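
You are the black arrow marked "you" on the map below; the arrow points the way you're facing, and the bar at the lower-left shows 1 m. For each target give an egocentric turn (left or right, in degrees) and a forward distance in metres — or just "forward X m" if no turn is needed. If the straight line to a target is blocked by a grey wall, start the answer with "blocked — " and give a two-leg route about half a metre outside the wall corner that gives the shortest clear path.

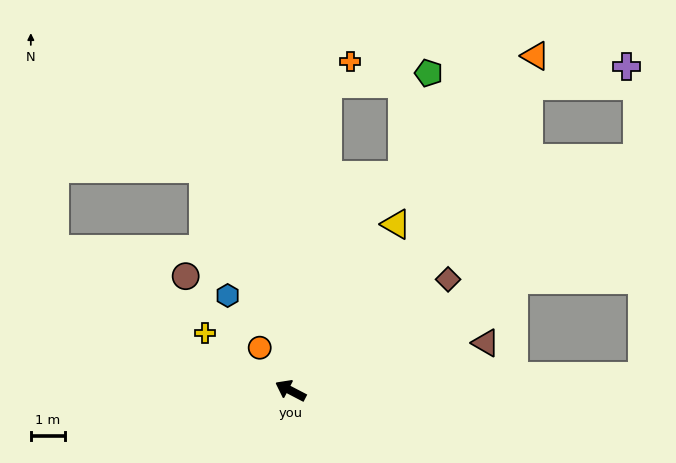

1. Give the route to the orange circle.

turn right 27°, forward 1.6 m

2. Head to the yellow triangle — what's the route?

turn right 95°, forward 5.8 m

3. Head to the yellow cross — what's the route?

turn right 6°, forward 3.0 m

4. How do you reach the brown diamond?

turn right 117°, forward 5.7 m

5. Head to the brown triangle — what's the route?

turn right 139°, forward 5.9 m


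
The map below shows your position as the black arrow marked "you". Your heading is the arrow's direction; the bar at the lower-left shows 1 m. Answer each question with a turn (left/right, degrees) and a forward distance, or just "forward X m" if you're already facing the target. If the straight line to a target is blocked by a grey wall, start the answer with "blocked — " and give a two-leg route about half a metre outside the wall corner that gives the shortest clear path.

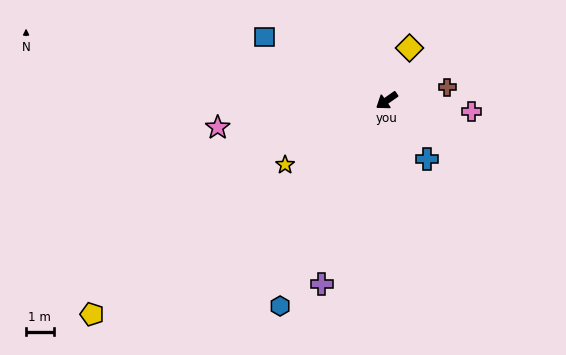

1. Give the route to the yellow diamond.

turn right 148°, forward 2.1 m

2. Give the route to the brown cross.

turn left 157°, forward 2.2 m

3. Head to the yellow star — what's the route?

turn right 3°, forward 4.3 m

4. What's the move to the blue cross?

turn left 90°, forward 2.6 m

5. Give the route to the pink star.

turn right 26°, forward 6.2 m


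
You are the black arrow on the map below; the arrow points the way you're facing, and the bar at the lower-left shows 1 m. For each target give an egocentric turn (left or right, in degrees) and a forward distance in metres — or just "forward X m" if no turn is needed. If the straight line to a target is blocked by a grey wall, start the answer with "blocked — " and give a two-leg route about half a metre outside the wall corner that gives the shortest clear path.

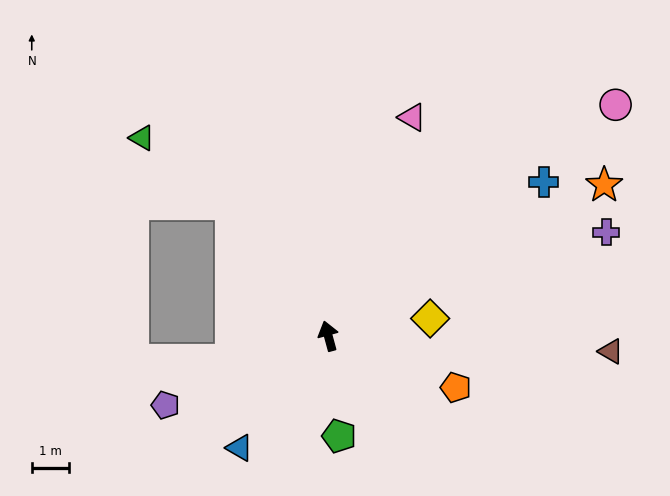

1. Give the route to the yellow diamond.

turn right 95°, forward 2.8 m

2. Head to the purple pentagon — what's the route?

turn left 98°, forward 4.8 m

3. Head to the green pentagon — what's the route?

turn left 171°, forward 2.7 m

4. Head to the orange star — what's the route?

turn right 77°, forward 8.5 m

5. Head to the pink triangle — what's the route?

turn right 36°, forward 6.3 m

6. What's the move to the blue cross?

turn right 70°, forward 7.1 m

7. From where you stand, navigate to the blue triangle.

turn left 126°, forward 3.8 m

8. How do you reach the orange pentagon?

turn right 127°, forward 3.7 m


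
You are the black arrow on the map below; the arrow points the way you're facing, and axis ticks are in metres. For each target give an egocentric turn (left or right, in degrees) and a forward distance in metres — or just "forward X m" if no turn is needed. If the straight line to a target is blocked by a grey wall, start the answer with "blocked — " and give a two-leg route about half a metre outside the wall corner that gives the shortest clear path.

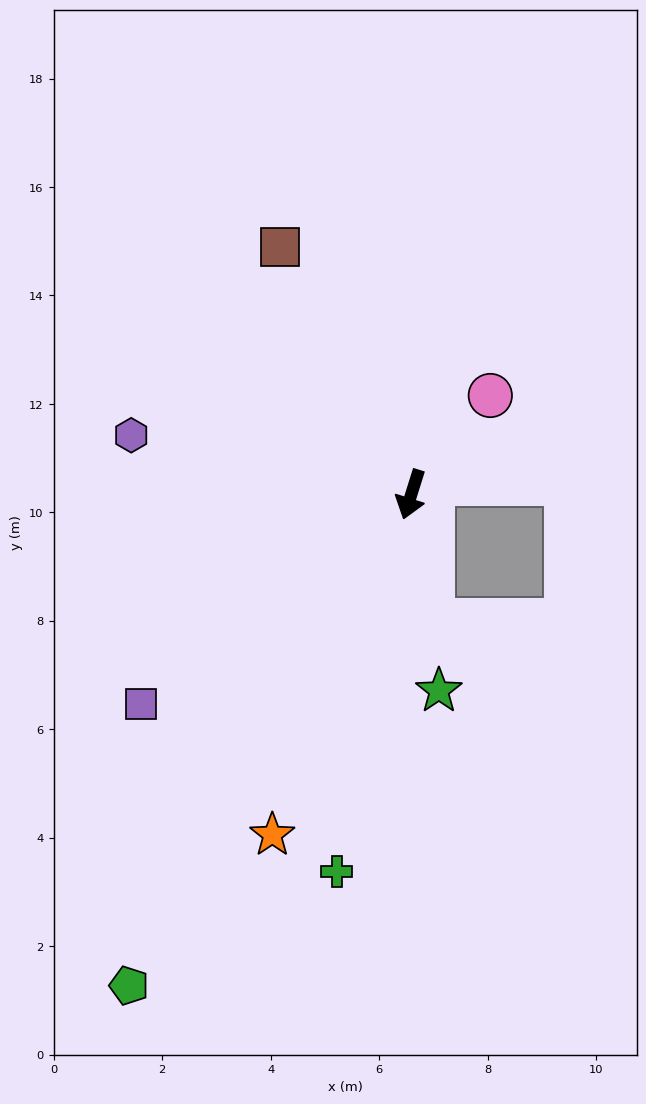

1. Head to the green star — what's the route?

turn left 25°, forward 3.7 m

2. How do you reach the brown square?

turn right 135°, forward 5.2 m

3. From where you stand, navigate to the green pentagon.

turn right 12°, forward 10.4 m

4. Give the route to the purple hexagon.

turn right 85°, forward 5.3 m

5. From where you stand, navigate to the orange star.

turn right 5°, forward 6.8 m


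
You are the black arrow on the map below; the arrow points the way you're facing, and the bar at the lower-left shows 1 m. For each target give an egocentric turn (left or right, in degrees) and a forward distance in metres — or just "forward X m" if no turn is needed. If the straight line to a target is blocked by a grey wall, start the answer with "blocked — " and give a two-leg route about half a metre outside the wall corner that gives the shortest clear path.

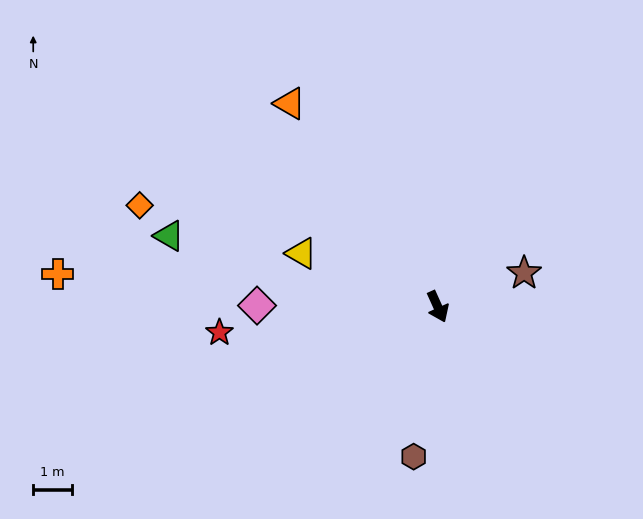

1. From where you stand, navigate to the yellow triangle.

turn right 136°, forward 3.8 m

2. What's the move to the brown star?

turn left 87°, forward 2.4 m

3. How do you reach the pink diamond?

turn right 115°, forward 4.7 m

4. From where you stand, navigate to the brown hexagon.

turn right 33°, forward 4.0 m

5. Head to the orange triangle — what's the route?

turn right 168°, forward 6.6 m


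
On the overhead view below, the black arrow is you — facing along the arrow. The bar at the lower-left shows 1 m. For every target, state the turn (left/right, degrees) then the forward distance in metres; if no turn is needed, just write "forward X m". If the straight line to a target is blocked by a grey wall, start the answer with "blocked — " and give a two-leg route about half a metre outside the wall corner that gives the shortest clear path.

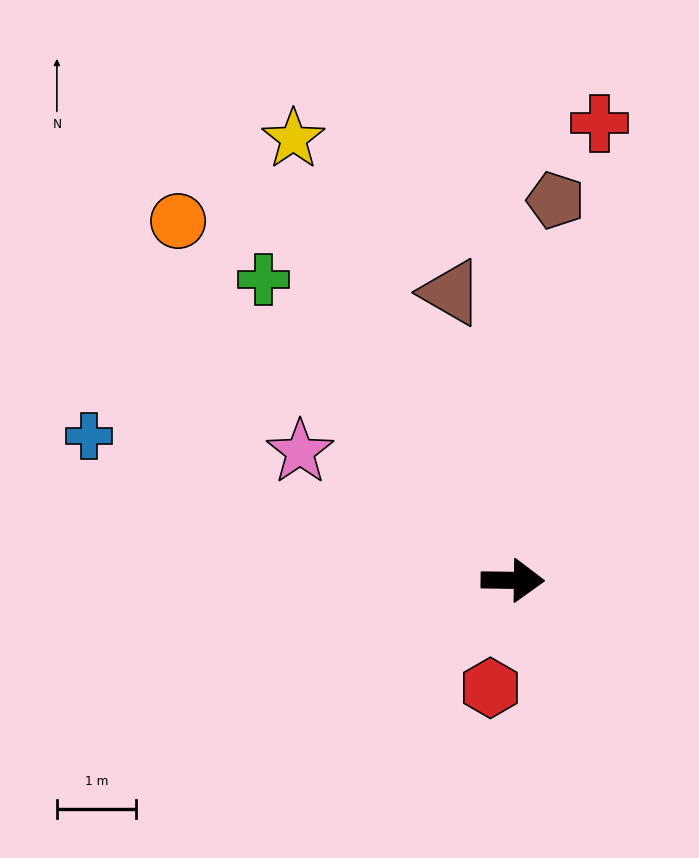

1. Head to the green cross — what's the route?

turn left 130°, forward 5.0 m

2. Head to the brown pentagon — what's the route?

turn left 84°, forward 4.9 m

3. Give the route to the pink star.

turn left 150°, forward 3.2 m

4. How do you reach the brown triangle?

turn left 103°, forward 3.7 m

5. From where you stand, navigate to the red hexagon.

turn right 101°, forward 1.4 m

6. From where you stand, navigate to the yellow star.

turn left 117°, forward 6.3 m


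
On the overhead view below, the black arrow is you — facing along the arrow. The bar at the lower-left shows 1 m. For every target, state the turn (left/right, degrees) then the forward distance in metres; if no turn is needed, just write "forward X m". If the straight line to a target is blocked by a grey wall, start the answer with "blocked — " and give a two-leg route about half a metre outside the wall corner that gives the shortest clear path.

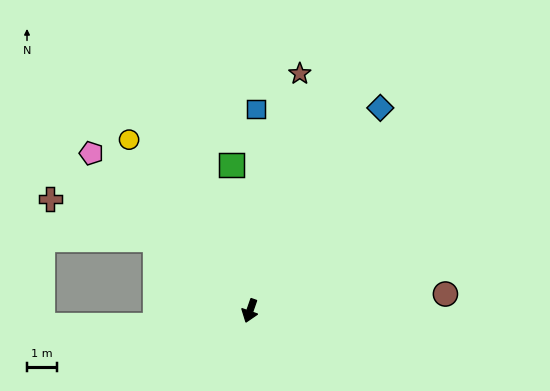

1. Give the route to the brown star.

turn right 173°, forward 8.1 m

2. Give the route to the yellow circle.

turn right 126°, forward 7.0 m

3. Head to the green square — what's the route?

turn right 154°, forward 4.9 m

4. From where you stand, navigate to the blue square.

turn right 163°, forward 6.7 m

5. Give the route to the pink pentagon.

turn right 116°, forward 7.4 m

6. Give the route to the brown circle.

turn left 114°, forward 6.5 m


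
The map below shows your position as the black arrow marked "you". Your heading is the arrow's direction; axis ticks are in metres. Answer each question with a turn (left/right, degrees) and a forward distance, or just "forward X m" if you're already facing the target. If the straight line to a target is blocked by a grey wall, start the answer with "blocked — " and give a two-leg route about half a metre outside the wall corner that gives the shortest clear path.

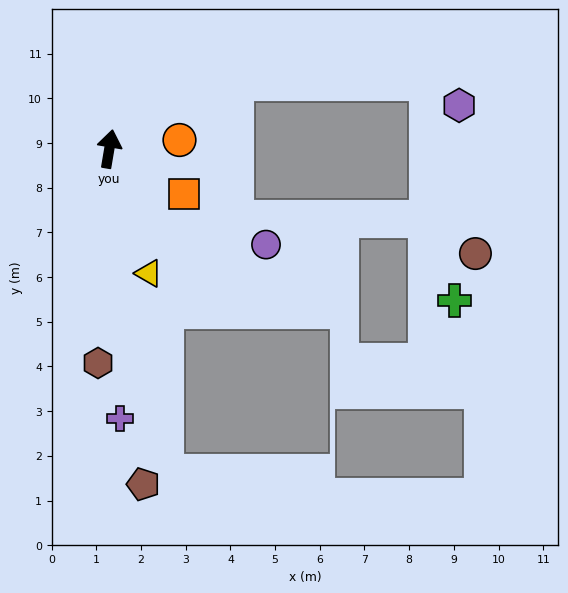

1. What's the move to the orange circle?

turn right 73°, forward 1.6 m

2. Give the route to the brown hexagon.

turn right 173°, forward 4.8 m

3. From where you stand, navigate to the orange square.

turn right 111°, forward 2.0 m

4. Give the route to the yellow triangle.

turn right 153°, forward 2.9 m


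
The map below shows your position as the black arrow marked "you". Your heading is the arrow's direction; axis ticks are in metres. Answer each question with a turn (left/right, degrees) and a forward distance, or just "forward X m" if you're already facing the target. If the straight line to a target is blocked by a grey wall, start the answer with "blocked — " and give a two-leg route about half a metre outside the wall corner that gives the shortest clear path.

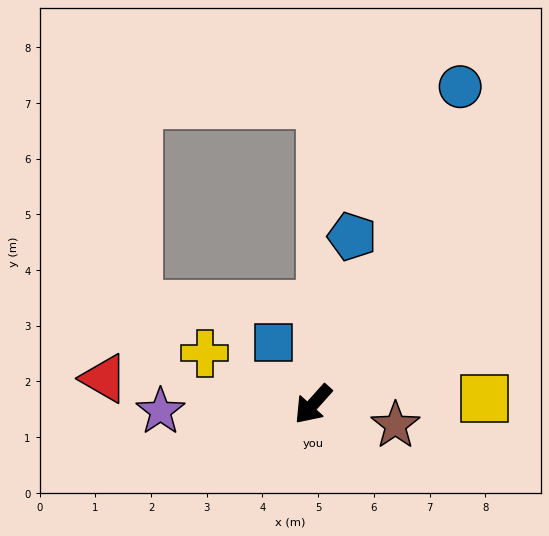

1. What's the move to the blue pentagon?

turn right 151°, forward 3.1 m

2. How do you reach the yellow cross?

turn right 73°, forward 2.1 m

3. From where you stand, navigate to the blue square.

turn right 106°, forward 1.3 m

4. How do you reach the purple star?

turn right 46°, forward 2.7 m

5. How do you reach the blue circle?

turn right 163°, forward 6.3 m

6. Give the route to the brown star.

turn left 118°, forward 1.5 m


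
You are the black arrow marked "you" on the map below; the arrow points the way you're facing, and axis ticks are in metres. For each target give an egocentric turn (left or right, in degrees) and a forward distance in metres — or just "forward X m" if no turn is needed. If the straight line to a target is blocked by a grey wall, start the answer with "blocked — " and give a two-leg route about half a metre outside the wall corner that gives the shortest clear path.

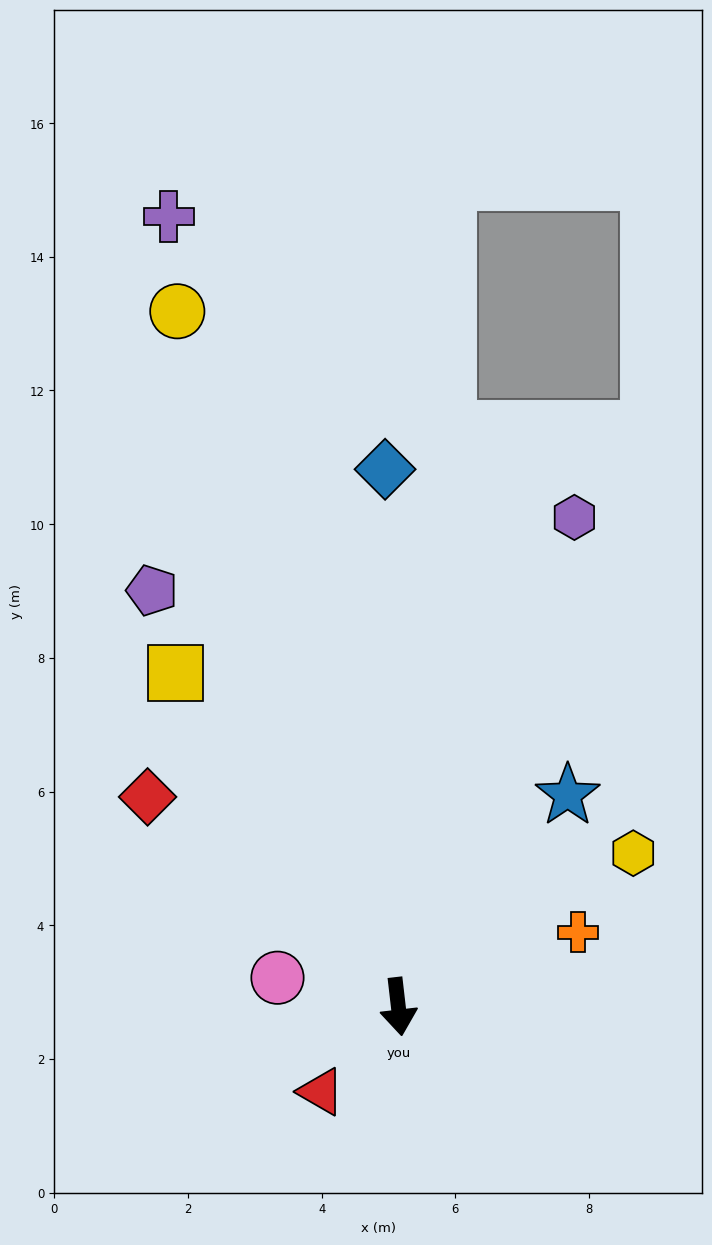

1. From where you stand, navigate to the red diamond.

turn right 137°, forward 4.9 m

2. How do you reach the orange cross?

turn left 106°, forward 2.9 m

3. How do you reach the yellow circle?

turn right 169°, forward 10.9 m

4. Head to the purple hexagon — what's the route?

turn left 154°, forward 7.8 m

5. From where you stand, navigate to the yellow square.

turn right 153°, forward 6.0 m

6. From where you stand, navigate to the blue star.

turn left 135°, forward 4.1 m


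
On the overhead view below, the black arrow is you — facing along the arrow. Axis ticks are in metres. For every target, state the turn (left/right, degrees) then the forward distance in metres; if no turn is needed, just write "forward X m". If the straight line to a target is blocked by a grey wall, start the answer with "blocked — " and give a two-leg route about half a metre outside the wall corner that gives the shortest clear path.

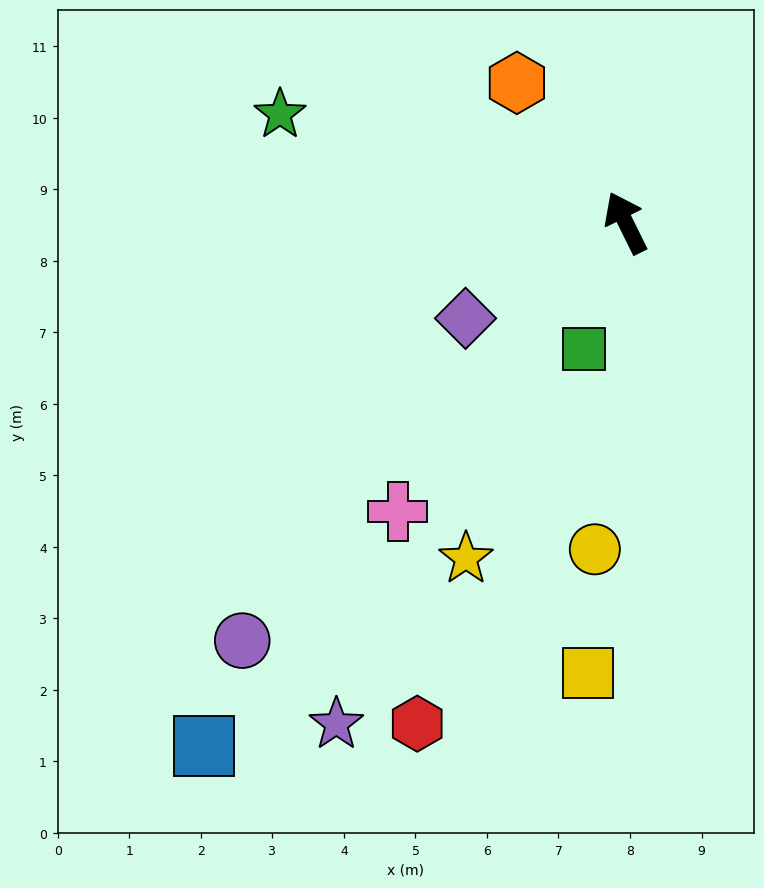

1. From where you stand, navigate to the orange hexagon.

turn left 12°, forward 2.5 m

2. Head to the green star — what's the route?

turn left 46°, forward 5.1 m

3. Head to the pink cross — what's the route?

turn left 115°, forward 5.1 m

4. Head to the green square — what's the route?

turn left 135°, forward 1.9 m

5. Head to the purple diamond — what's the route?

turn left 95°, forward 2.6 m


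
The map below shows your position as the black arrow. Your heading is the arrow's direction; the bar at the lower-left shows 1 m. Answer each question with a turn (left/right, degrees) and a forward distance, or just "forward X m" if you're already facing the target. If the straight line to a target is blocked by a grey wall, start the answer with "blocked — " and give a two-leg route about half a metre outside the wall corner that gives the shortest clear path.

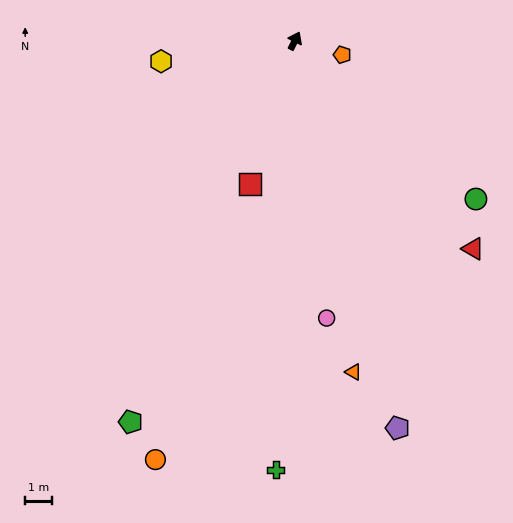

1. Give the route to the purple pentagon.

turn right 139°, forward 14.7 m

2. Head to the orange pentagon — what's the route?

turn right 80°, forward 1.8 m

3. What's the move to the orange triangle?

turn right 143°, forward 12.3 m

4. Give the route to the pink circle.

turn right 147°, forward 10.2 m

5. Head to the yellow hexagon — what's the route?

turn left 125°, forward 5.0 m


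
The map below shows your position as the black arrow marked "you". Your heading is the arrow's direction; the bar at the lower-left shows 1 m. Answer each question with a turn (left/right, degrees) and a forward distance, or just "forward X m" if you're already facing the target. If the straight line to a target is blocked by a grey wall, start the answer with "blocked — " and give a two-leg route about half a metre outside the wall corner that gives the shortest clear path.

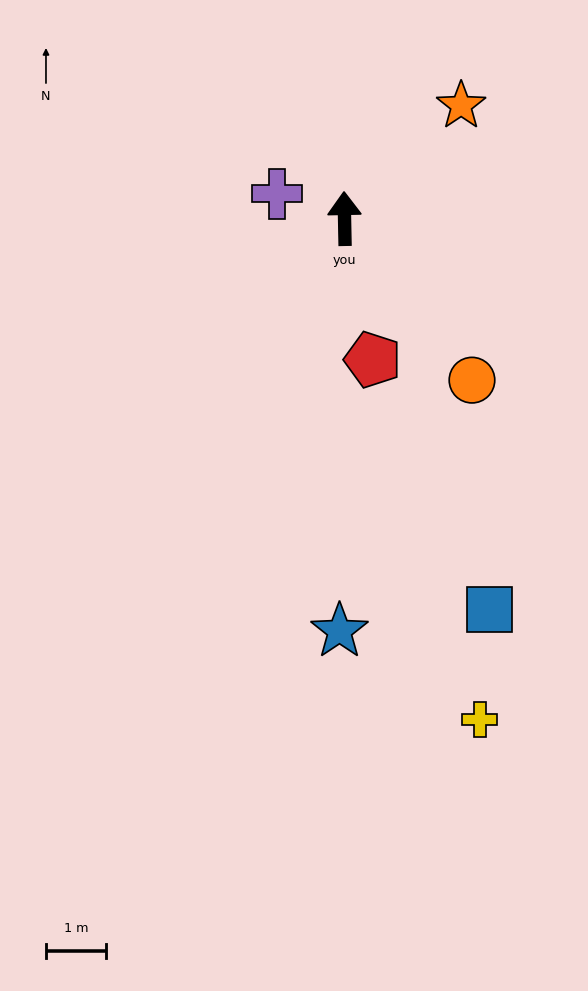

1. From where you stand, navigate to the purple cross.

turn left 69°, forward 1.2 m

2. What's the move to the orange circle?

turn right 143°, forward 3.5 m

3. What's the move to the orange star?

turn right 47°, forward 2.7 m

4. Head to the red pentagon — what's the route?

turn right 170°, forward 2.4 m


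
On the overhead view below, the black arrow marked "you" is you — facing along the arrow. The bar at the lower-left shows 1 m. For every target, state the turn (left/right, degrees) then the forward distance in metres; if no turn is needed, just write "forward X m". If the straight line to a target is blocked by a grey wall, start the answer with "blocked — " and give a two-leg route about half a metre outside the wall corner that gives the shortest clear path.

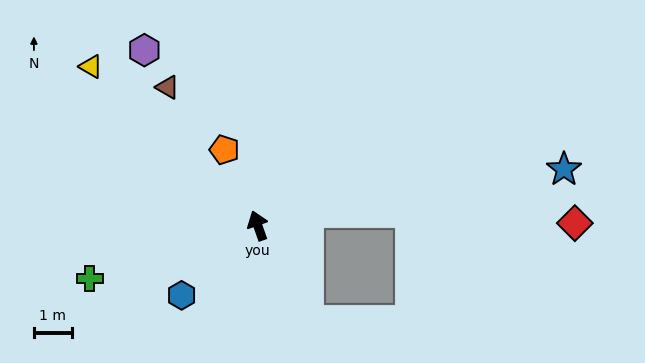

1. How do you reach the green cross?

turn left 88°, forward 4.6 m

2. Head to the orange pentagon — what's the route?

turn left 4°, forward 2.2 m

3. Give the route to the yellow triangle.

turn left 27°, forward 6.1 m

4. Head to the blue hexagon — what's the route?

turn left 113°, forward 2.7 m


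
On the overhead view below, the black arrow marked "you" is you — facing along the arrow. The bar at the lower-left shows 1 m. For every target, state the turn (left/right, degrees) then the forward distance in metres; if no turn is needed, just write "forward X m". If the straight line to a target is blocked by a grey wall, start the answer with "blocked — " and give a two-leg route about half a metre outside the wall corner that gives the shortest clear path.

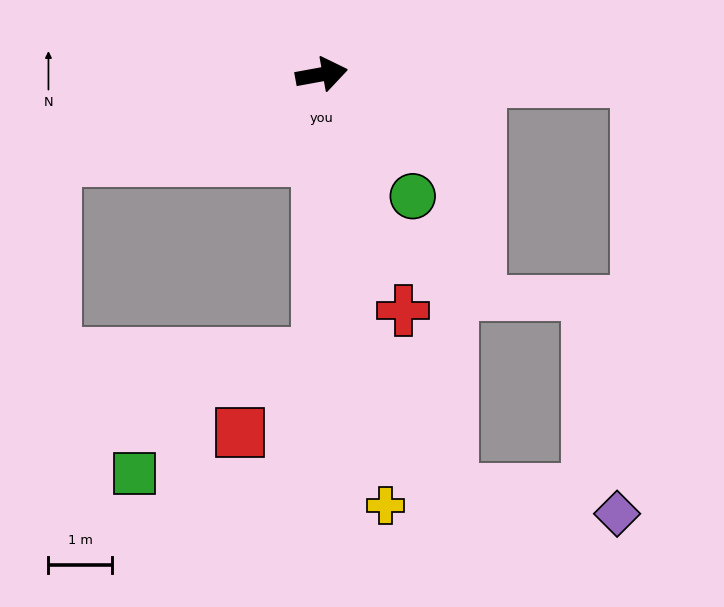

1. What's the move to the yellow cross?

turn right 92°, forward 6.9 m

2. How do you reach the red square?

blocked — turn right 101°, forward 4.4 m, then turn right 45°, forward 1.7 m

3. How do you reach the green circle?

turn right 64°, forward 2.4 m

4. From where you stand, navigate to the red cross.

turn right 81°, forward 3.9 m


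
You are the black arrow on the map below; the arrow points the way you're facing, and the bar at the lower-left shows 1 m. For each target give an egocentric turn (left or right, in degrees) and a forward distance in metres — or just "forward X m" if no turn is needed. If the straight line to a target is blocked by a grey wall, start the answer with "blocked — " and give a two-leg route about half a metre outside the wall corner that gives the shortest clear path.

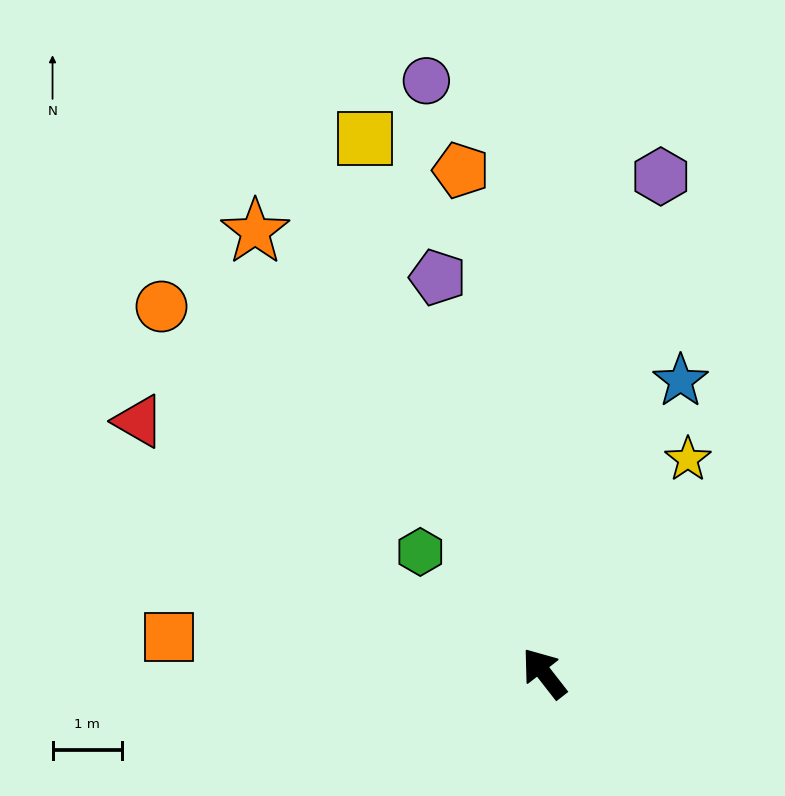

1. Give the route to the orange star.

turn right 5°, forward 7.6 m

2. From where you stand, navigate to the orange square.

turn left 47°, forward 5.4 m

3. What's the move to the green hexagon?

turn left 8°, forward 2.5 m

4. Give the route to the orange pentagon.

turn right 28°, forward 7.3 m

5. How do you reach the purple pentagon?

turn right 23°, forward 5.9 m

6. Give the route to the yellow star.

turn right 72°, forward 3.7 m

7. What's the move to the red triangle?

turn left 20°, forward 6.9 m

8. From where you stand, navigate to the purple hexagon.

turn right 51°, forward 7.3 m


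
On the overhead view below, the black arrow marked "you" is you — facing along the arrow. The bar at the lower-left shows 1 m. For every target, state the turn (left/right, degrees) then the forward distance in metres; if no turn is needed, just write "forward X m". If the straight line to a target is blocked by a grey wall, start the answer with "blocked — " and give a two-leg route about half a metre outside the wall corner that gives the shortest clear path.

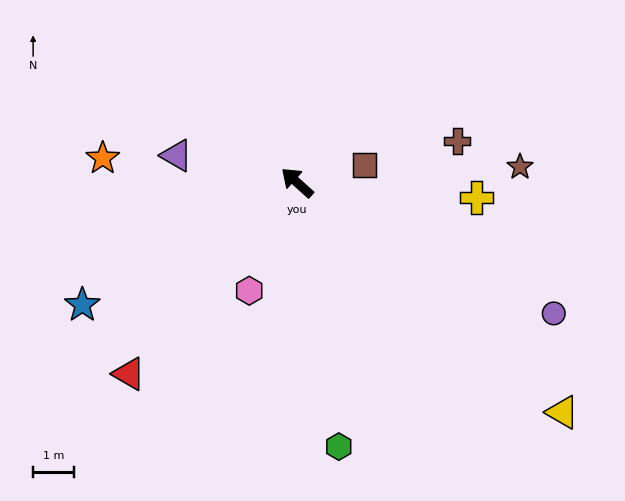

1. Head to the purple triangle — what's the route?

turn left 29°, forward 3.1 m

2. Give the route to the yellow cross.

turn right 143°, forward 4.5 m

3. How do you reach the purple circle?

turn right 165°, forward 7.1 m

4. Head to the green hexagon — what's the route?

turn left 141°, forward 6.6 m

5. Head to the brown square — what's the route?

turn right 123°, forward 1.7 m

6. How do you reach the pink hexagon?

turn left 108°, forward 2.9 m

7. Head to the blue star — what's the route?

turn left 72°, forward 6.1 m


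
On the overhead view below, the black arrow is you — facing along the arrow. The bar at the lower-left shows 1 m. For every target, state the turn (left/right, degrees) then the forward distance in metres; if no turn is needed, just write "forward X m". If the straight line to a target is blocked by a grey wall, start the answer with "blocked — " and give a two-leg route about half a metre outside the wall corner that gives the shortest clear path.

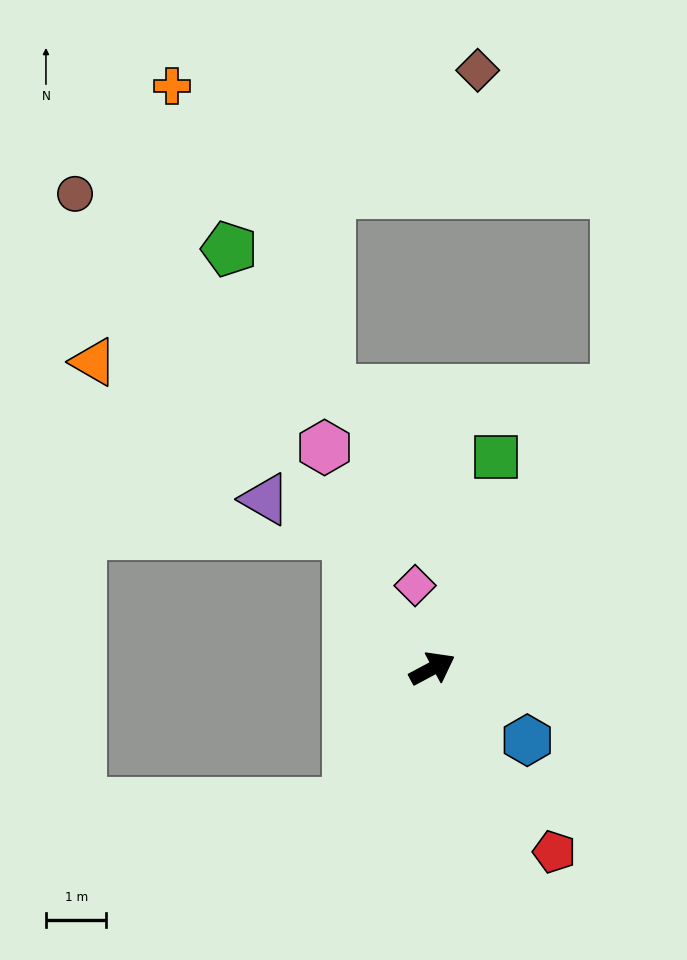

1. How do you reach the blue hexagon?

turn right 65°, forward 2.0 m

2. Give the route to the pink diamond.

turn left 74°, forward 1.4 m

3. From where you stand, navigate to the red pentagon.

turn right 84°, forward 3.6 m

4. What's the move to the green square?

turn left 45°, forward 3.7 m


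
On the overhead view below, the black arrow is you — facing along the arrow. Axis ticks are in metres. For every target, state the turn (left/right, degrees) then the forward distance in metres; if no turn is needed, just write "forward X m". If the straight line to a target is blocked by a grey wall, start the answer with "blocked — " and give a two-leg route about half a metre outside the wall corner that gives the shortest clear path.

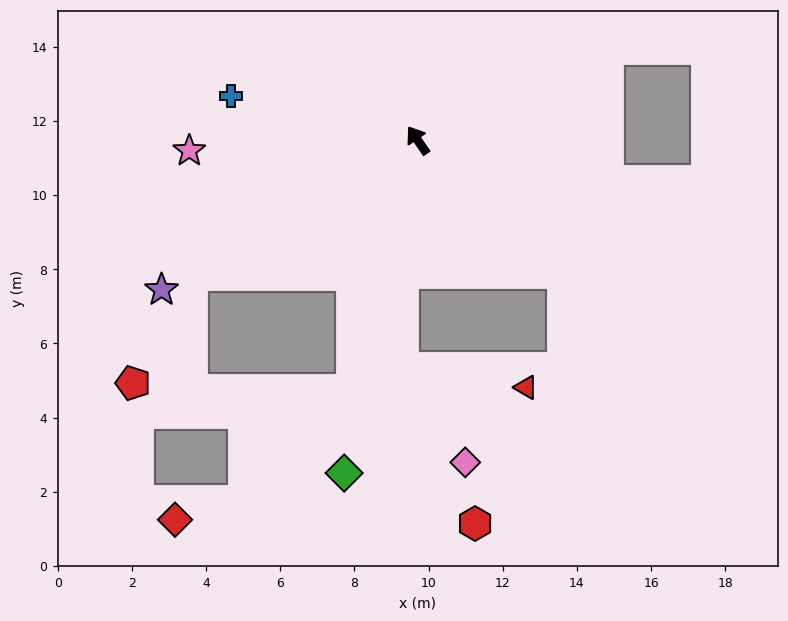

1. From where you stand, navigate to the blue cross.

turn left 42°, forward 5.2 m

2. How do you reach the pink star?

turn left 58°, forward 6.2 m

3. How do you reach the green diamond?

turn left 133°, forward 9.2 m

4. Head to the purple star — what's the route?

turn left 86°, forward 8.0 m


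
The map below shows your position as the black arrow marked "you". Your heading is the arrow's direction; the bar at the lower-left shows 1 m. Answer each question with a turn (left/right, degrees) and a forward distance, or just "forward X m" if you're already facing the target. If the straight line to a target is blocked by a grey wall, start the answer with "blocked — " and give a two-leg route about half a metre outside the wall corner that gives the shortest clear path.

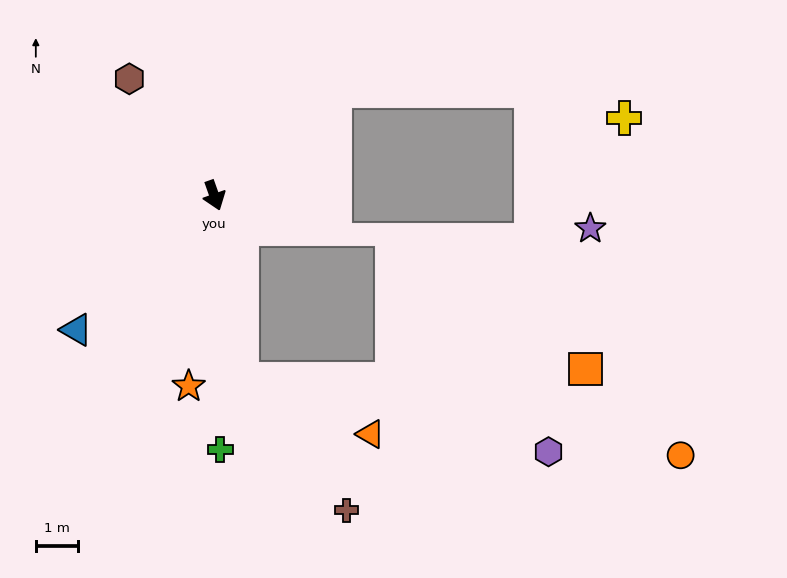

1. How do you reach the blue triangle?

turn right 65°, forward 4.6 m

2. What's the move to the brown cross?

blocked — turn right 11°, forward 4.4 m, then turn left 30°, forward 4.0 m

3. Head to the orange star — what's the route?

turn right 27°, forward 4.6 m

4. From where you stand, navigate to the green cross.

turn right 18°, forward 6.1 m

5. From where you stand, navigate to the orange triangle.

blocked — turn right 11°, forward 4.4 m, then turn left 59°, forward 3.4 m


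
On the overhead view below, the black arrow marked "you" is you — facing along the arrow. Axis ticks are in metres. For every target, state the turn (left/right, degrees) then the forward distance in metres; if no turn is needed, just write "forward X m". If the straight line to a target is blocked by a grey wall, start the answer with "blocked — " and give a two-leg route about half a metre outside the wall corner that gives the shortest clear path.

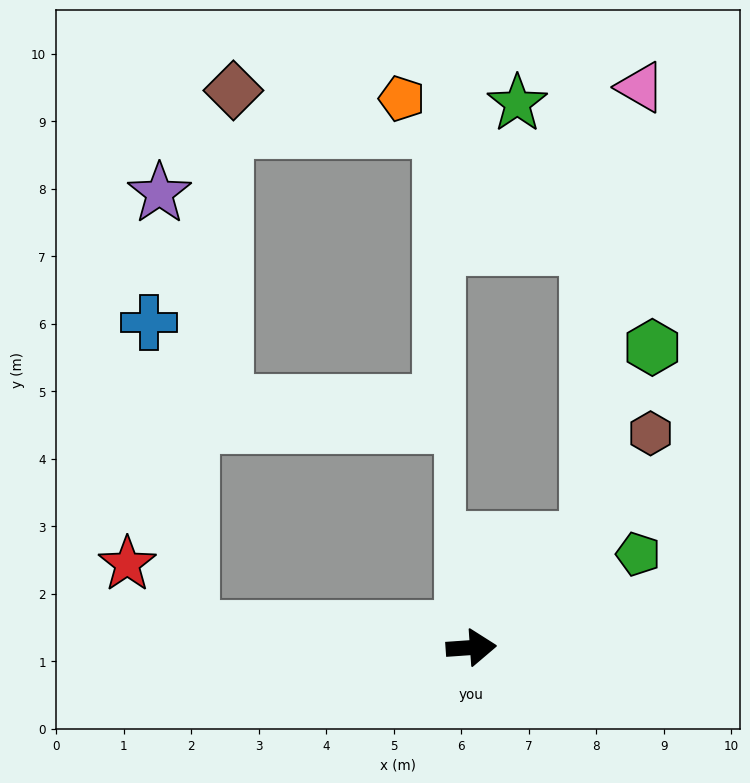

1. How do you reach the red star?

blocked — turn left 172°, forward 4.2 m, then turn right 42°, forward 1.3 m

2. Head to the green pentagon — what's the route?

turn left 25°, forward 2.8 m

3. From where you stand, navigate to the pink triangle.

blocked — turn left 38°, forward 2.4 m, then turn left 41°, forward 6.8 m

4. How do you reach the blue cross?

blocked — turn left 172°, forward 4.2 m, then turn right 78°, forward 4.6 m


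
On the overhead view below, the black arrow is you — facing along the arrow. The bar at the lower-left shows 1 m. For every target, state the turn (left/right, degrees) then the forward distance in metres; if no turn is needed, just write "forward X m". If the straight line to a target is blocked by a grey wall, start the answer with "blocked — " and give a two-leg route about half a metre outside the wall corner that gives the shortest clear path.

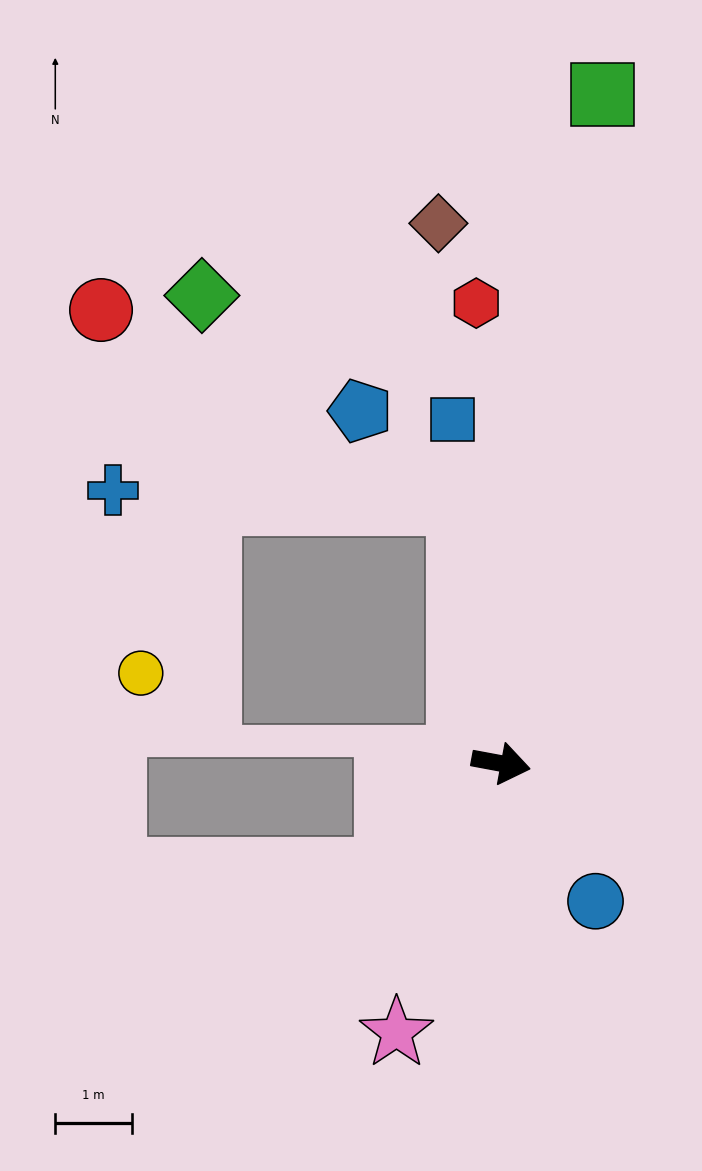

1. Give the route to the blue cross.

blocked — turn left 110°, forward 3.4 m, then turn left 78°, forward 4.5 m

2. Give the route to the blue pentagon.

blocked — turn left 110°, forward 3.4 m, then turn left 38°, forward 1.8 m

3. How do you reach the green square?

turn left 92°, forward 8.8 m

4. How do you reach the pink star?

turn right 101°, forward 3.8 m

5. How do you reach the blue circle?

turn right 45°, forward 2.2 m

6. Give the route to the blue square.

turn left 109°, forward 4.5 m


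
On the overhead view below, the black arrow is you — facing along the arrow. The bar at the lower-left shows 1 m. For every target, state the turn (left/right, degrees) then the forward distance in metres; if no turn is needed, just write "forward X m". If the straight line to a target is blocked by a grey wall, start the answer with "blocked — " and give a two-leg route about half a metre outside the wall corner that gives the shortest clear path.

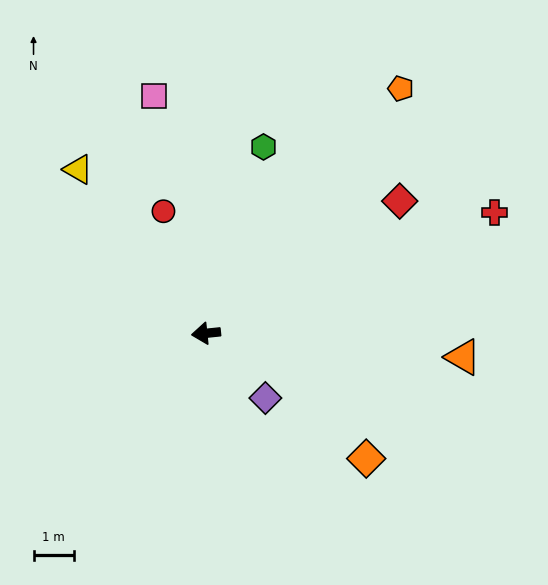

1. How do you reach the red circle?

turn right 77°, forward 3.2 m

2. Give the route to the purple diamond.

turn left 127°, forward 2.2 m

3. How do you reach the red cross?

turn right 163°, forward 7.8 m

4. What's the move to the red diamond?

turn right 152°, forward 5.8 m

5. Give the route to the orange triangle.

turn left 169°, forward 6.4 m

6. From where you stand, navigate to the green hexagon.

turn right 113°, forward 4.8 m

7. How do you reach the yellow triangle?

turn right 58°, forward 5.2 m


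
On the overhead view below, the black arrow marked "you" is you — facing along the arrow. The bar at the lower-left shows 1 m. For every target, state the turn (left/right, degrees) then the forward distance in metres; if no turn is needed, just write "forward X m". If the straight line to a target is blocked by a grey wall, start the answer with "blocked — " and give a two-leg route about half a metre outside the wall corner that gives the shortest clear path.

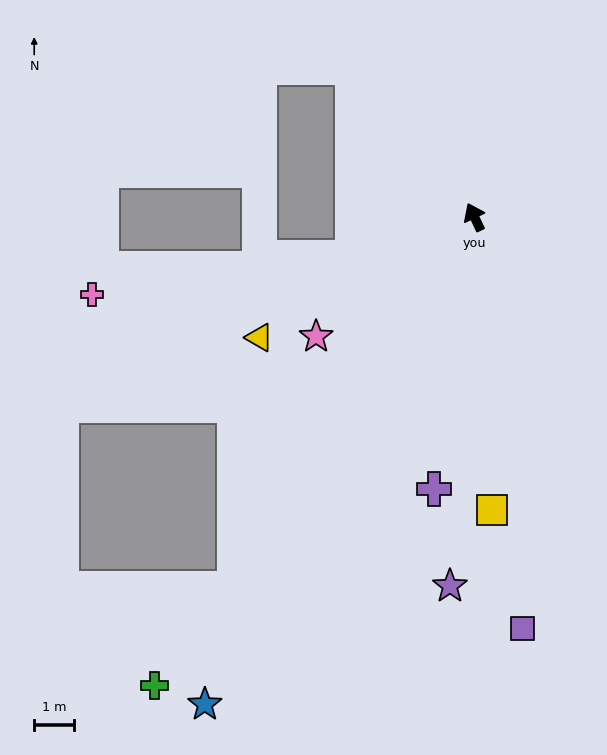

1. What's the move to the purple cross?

turn left 146°, forward 6.9 m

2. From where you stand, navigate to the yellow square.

turn left 158°, forward 7.3 m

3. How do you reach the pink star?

turn left 102°, forward 4.9 m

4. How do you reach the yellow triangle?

turn left 94°, forward 6.1 m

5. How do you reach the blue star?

turn left 126°, forward 13.9 m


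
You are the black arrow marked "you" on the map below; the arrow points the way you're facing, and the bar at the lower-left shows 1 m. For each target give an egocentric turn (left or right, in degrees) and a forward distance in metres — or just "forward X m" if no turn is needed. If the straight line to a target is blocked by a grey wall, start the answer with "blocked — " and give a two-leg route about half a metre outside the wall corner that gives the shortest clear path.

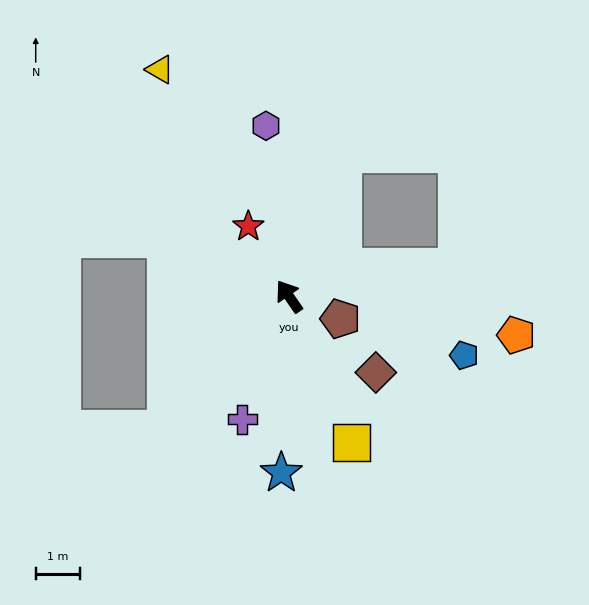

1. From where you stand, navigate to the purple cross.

turn left 125°, forward 2.9 m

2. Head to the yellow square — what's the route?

turn left 169°, forward 3.6 m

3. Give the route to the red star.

turn right 4°, forward 1.8 m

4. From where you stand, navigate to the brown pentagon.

turn right 148°, forward 1.3 m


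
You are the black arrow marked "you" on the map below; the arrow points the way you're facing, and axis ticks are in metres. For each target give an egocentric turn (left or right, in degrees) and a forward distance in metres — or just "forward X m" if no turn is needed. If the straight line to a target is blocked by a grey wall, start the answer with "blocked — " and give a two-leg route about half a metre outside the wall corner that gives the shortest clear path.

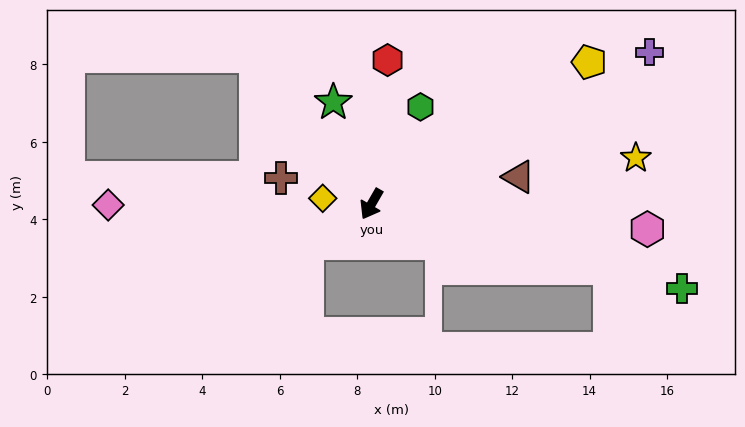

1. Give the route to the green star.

turn right 130°, forward 2.8 m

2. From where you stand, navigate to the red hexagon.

turn right 156°, forward 3.7 m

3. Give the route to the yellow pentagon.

turn left 153°, forward 6.7 m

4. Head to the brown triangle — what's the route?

turn left 130°, forward 3.9 m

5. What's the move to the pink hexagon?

turn left 115°, forward 7.2 m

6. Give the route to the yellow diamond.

turn right 67°, forward 1.3 m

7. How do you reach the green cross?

turn left 105°, forward 8.3 m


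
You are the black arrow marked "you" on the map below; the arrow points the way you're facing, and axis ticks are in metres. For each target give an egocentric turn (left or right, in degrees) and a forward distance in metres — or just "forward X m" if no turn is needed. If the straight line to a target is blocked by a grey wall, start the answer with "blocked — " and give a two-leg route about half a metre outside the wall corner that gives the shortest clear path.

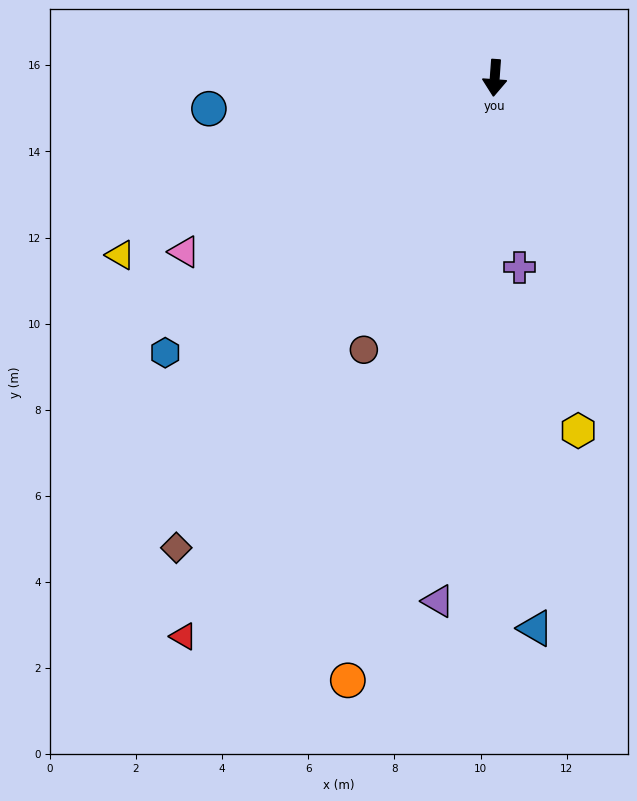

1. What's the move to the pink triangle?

turn right 57°, forward 8.3 m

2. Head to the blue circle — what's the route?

turn right 80°, forward 6.7 m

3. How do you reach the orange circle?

turn right 10°, forward 14.4 m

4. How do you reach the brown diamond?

turn right 30°, forward 13.2 m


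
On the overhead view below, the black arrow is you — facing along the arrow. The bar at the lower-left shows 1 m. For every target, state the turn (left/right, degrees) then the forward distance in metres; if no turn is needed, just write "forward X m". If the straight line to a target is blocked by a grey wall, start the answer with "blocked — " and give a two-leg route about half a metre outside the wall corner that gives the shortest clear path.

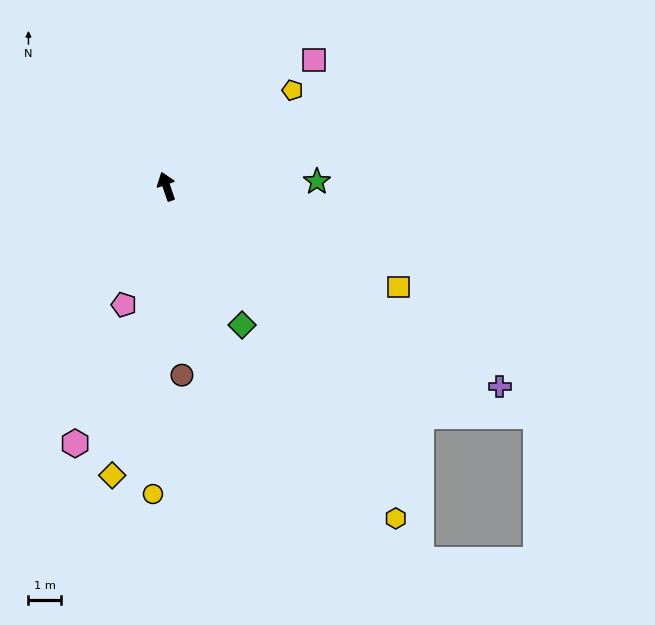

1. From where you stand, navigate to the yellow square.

turn right 132°, forward 7.8 m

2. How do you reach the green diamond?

turn right 170°, forward 4.9 m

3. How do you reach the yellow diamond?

turn left 150°, forward 9.1 m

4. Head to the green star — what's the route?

turn right 107°, forward 4.7 m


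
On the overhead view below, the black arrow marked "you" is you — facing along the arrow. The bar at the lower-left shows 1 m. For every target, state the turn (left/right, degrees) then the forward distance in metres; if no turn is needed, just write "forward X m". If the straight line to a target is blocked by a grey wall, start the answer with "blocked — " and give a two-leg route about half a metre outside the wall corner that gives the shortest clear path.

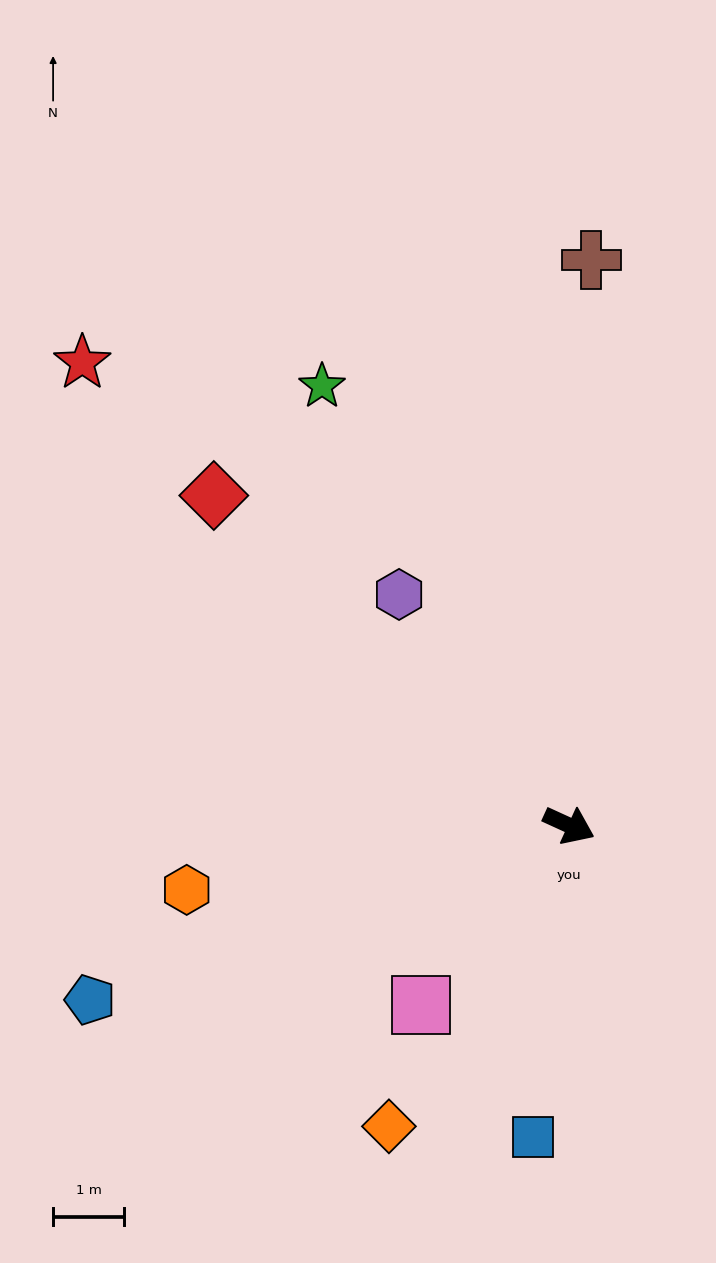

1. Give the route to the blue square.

turn right 72°, forward 4.4 m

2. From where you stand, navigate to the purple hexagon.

turn left 151°, forward 4.1 m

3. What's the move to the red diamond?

turn left 162°, forward 6.9 m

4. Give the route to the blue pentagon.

turn right 135°, forward 7.2 m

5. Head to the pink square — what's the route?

turn right 105°, forward 3.3 m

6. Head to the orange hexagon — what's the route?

turn right 146°, forward 5.5 m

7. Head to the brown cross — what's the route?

turn left 112°, forward 8.0 m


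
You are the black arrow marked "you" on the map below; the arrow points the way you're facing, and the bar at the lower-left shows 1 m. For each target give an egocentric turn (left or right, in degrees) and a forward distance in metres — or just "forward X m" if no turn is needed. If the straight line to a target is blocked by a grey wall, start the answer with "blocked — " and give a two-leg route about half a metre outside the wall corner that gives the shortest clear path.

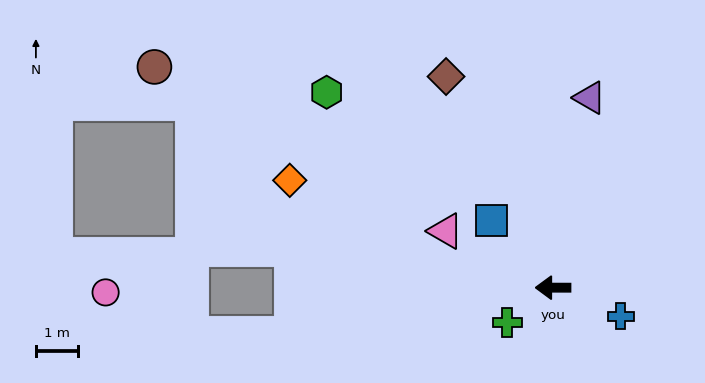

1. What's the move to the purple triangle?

turn right 101°, forward 4.6 m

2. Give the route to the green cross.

turn left 37°, forward 1.4 m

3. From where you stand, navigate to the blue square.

turn right 47°, forward 2.2 m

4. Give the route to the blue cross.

turn left 157°, forward 1.8 m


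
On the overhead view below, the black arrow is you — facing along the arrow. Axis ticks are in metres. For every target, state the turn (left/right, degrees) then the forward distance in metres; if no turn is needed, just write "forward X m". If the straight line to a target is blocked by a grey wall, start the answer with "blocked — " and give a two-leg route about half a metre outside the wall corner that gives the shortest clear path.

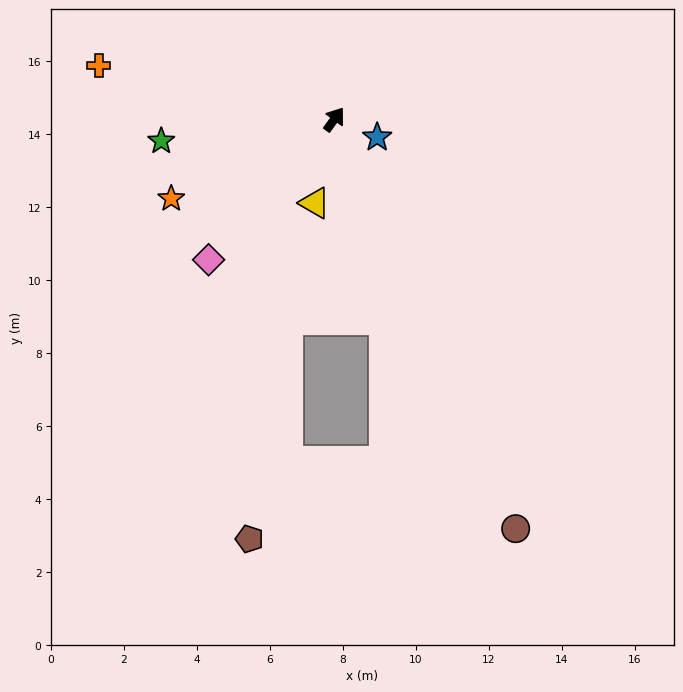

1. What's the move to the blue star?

turn right 77°, forward 1.3 m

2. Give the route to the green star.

turn left 133°, forward 4.8 m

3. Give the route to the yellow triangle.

turn right 157°, forward 2.4 m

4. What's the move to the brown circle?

turn right 120°, forward 12.3 m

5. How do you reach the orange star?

turn left 152°, forward 5.0 m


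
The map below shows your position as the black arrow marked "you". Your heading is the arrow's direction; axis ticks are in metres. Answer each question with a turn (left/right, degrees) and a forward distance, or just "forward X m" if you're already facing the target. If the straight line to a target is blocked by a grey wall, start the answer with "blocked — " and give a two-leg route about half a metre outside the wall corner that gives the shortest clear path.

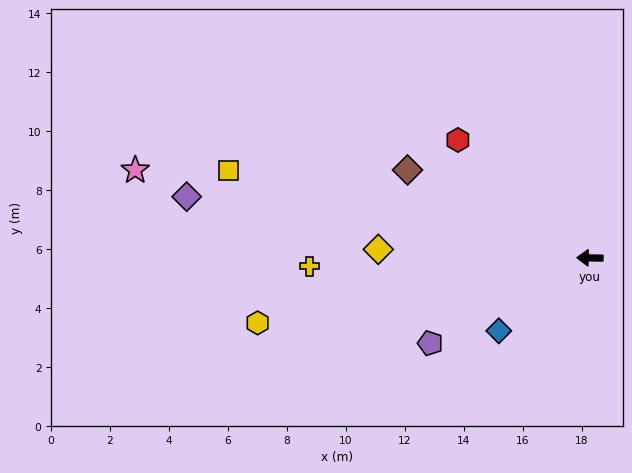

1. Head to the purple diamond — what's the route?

turn right 8°, forward 13.8 m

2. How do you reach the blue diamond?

turn left 40°, forward 4.0 m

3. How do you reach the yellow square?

turn right 13°, forward 12.6 m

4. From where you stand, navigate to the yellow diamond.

forward 7.2 m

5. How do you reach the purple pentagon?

turn left 29°, forward 6.1 m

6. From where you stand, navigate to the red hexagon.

turn right 41°, forward 6.0 m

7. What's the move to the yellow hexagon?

turn left 12°, forward 11.5 m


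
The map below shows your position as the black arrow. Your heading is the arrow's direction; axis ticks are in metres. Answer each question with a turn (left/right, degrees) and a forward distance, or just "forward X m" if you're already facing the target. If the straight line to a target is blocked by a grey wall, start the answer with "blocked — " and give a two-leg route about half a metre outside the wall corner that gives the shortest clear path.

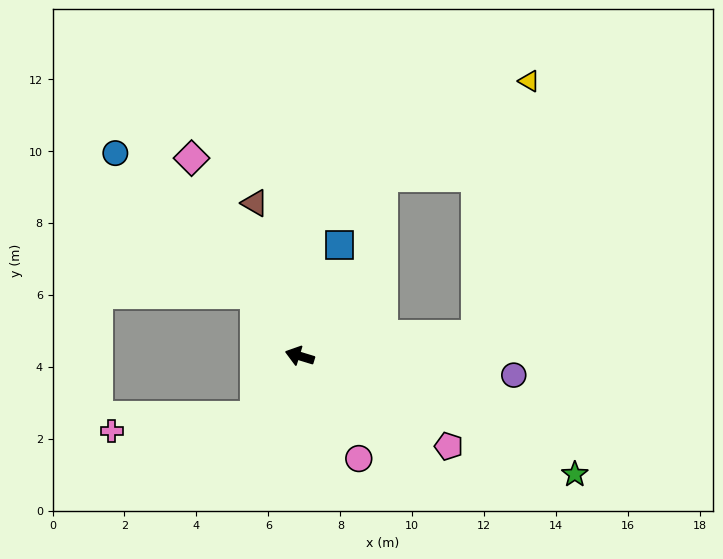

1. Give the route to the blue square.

turn right 93°, forward 3.3 m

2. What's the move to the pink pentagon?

turn left 166°, forward 4.8 m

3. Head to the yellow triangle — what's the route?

blocked — turn right 156°, forward 4.9 m, then turn left 71°, forward 7.2 m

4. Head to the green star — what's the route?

turn left 174°, forward 8.3 m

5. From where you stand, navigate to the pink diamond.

turn right 44°, forward 6.3 m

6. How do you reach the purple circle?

turn right 168°, forward 6.0 m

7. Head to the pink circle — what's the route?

turn left 137°, forward 3.3 m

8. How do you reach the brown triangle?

turn right 57°, forward 4.4 m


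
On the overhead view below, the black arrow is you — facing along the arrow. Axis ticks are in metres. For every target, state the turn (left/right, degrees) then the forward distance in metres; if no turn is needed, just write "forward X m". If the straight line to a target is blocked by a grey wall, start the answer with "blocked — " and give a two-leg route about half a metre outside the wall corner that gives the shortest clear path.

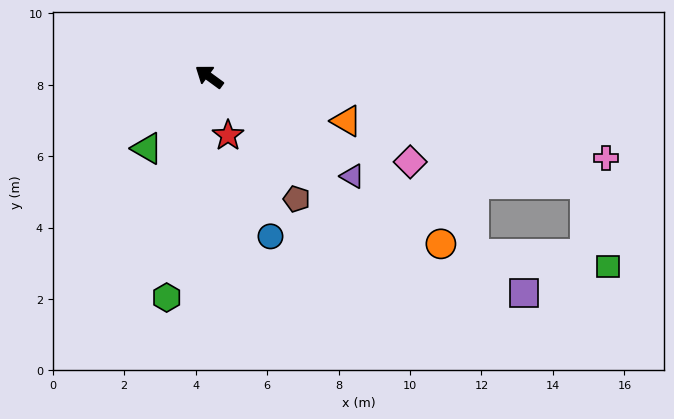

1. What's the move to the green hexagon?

turn left 115°, forward 6.3 m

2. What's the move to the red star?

turn left 144°, forward 1.7 m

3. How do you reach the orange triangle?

turn right 162°, forward 4.0 m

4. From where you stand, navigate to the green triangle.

turn left 85°, forward 2.7 m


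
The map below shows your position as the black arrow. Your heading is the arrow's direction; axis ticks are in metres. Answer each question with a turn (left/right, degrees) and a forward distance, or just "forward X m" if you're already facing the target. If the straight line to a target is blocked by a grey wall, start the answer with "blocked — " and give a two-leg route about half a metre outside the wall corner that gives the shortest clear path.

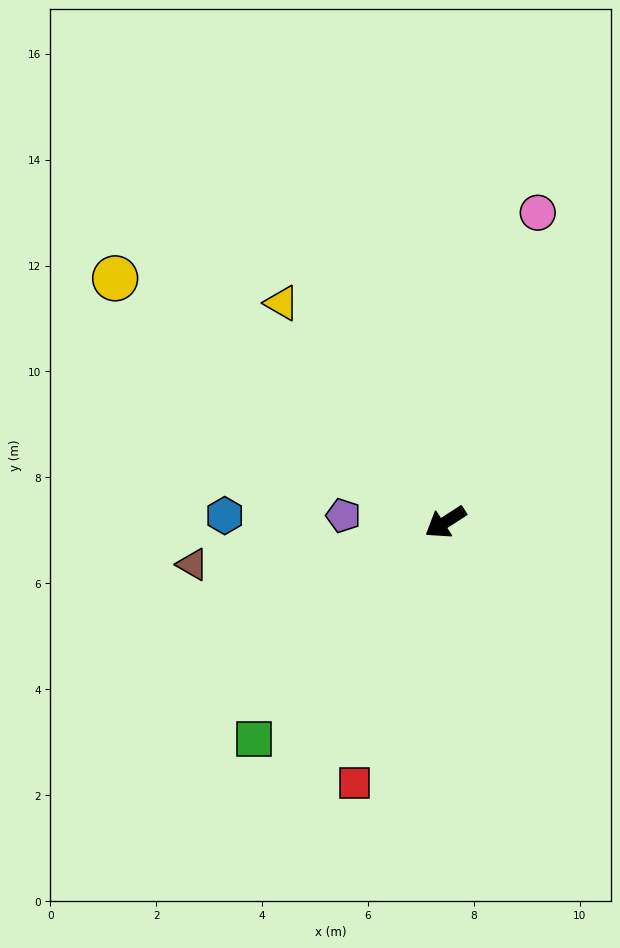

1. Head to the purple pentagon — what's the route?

turn right 37°, forward 1.9 m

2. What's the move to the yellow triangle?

turn right 86°, forward 5.2 m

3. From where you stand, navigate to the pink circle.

turn right 139°, forward 6.1 m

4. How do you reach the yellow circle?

turn right 69°, forward 7.8 m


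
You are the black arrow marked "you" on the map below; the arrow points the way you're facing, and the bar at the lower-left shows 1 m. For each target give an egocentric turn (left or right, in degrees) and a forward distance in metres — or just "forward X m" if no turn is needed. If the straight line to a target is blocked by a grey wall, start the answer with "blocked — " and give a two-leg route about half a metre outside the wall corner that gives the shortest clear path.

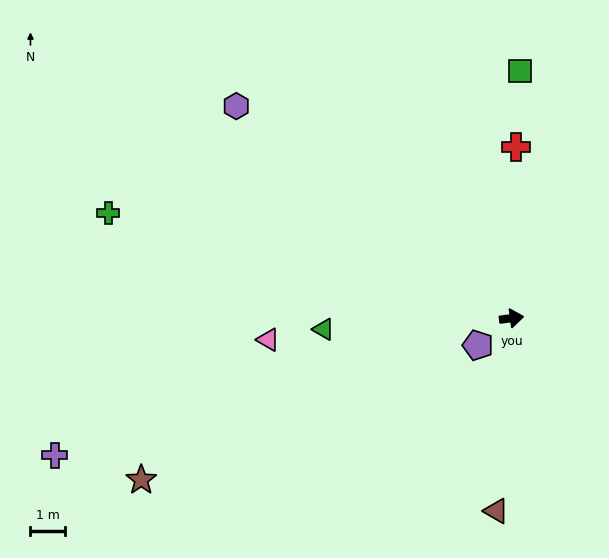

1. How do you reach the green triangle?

turn left 176°, forward 5.5 m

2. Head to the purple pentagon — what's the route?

turn right 149°, forward 1.3 m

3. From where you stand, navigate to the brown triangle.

turn right 102°, forward 5.6 m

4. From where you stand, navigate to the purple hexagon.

turn left 135°, forward 10.1 m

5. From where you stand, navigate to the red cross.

turn left 81°, forward 5.0 m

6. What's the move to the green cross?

turn left 158°, forward 12.1 m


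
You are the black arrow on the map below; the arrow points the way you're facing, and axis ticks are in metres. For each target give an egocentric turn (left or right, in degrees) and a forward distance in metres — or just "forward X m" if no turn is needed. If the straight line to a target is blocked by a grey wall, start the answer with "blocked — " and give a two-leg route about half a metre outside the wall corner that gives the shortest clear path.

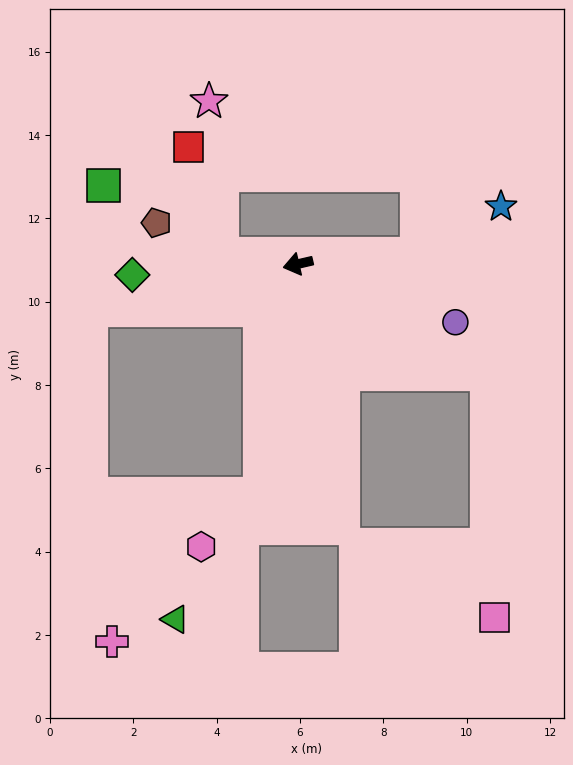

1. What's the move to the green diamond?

turn right 9°, forward 4.0 m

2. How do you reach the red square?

blocked — turn right 20°, forward 1.9 m, then turn right 66°, forward 2.7 m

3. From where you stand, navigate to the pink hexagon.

blocked — turn left 68°, forward 5.6 m, then turn right 40°, forward 1.9 m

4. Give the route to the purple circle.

turn left 147°, forward 4.0 m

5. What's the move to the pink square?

blocked — turn left 137°, forward 5.2 m, then turn right 58°, forward 5.8 m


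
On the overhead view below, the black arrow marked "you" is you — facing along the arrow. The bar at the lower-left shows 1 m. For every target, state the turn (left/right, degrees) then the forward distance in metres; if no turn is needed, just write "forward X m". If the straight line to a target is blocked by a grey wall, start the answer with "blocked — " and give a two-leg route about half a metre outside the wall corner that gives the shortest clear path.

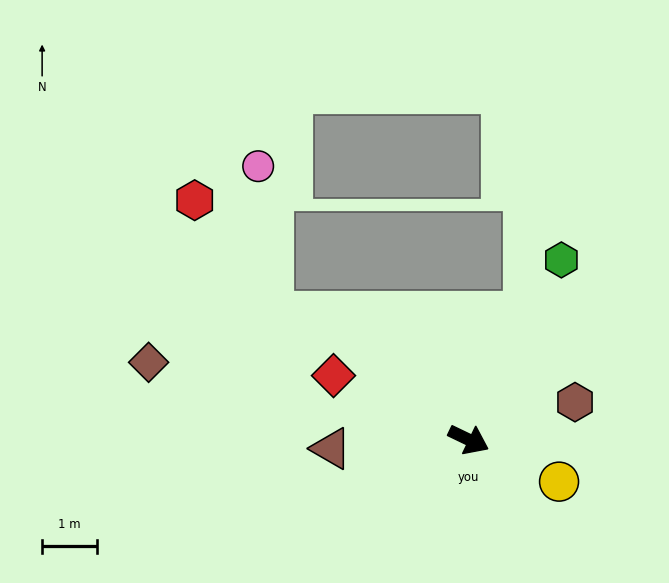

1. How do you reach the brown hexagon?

turn left 45°, forward 2.1 m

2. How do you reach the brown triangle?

turn right 151°, forward 2.5 m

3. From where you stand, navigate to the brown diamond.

turn right 168°, forward 6.0 m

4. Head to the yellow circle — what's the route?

forward 1.8 m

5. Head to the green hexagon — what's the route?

turn left 88°, forward 3.7 m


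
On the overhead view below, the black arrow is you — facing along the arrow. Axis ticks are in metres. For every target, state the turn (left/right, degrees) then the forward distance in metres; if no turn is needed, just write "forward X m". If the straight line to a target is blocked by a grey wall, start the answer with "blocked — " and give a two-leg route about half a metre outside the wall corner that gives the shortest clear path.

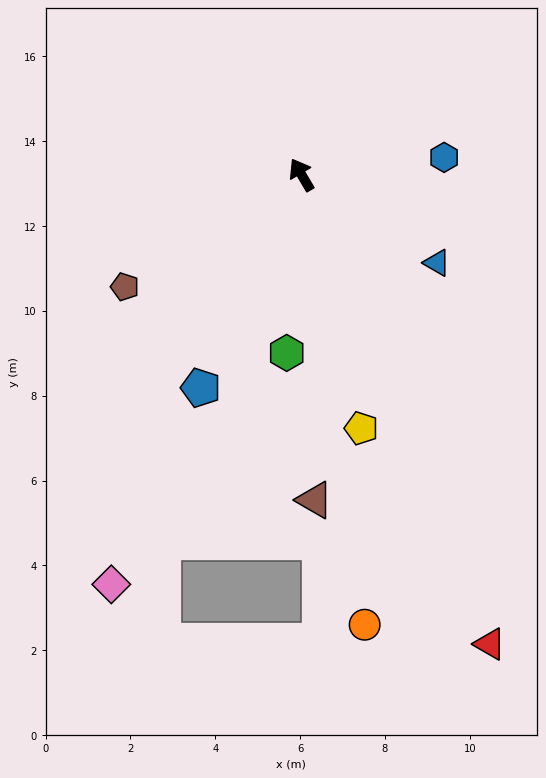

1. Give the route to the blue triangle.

turn right 154°, forward 3.8 m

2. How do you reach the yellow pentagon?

turn left 163°, forward 6.1 m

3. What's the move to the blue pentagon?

turn left 124°, forward 5.6 m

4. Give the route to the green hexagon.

turn left 145°, forward 4.2 m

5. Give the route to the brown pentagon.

turn left 92°, forward 4.9 m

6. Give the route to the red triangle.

turn left 171°, forward 11.9 m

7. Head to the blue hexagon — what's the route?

turn right 114°, forward 3.4 m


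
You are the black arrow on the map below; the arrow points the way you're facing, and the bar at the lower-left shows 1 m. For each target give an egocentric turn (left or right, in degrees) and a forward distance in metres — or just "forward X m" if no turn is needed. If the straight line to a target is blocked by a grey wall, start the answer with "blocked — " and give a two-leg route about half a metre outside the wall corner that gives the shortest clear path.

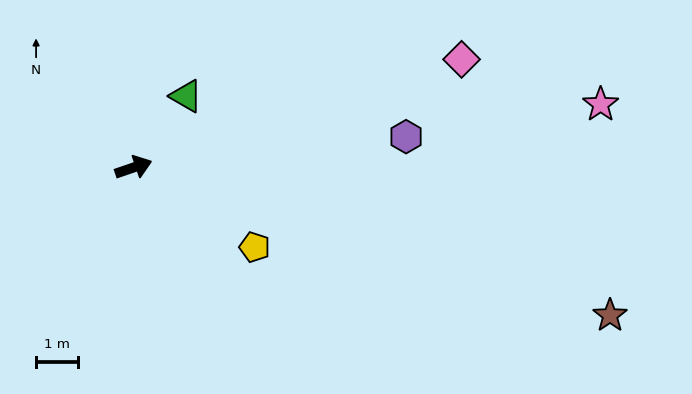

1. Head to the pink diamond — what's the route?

forward 8.2 m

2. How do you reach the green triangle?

turn left 35°, forward 2.1 m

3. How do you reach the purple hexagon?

turn right 12°, forward 6.5 m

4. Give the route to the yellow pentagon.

turn right 52°, forward 3.4 m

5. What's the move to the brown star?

turn right 36°, forward 11.8 m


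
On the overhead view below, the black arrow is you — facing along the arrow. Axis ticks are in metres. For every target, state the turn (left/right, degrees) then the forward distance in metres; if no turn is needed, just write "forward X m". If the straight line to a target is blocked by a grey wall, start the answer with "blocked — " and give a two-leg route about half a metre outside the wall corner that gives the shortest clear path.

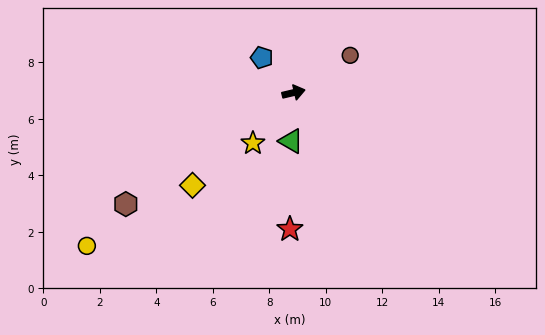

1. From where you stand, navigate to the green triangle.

turn right 106°, forward 1.7 m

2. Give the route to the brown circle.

turn left 20°, forward 2.4 m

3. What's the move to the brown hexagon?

turn right 160°, forward 7.1 m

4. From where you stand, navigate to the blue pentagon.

turn left 119°, forward 1.7 m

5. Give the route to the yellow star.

turn right 142°, forward 2.3 m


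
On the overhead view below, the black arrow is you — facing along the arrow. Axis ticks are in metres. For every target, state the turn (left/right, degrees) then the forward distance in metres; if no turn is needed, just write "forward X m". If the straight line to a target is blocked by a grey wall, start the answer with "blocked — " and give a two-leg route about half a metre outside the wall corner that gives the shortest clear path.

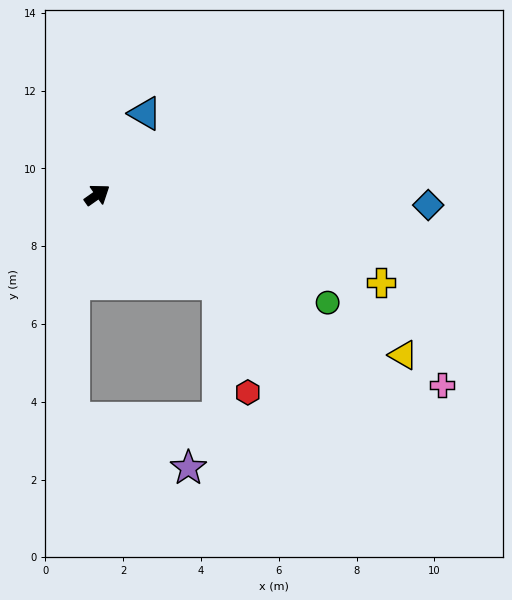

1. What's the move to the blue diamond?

turn right 37°, forward 8.5 m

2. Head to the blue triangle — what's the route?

turn left 24°, forward 2.4 m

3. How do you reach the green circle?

turn right 60°, forward 6.5 m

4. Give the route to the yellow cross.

turn right 52°, forward 7.6 m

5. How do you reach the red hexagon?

blocked — turn right 71°, forward 3.9 m, then turn right 39°, forward 2.9 m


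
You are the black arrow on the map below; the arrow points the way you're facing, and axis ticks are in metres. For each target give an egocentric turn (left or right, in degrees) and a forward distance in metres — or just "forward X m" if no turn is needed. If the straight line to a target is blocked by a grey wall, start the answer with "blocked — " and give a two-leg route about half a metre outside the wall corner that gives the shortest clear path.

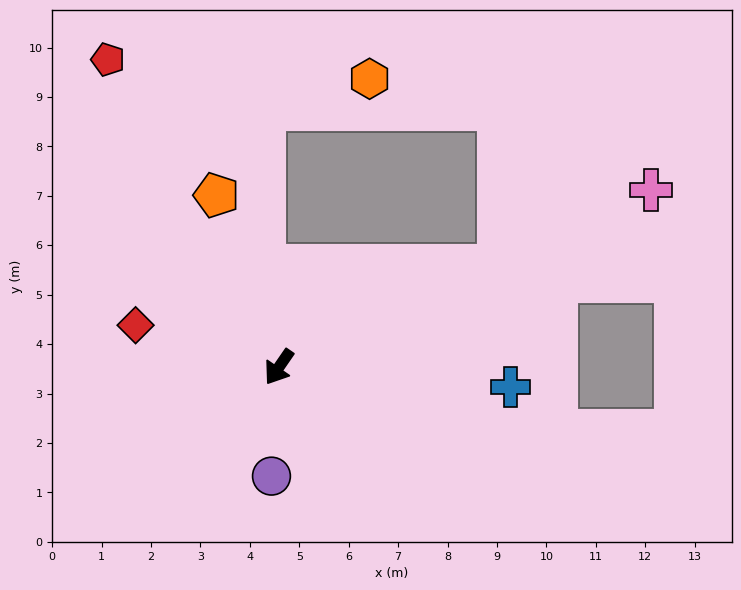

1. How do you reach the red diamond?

turn right 72°, forward 3.0 m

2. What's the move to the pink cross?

turn left 150°, forward 8.3 m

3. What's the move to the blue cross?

turn left 120°, forward 4.7 m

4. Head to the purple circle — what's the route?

turn left 31°, forward 2.2 m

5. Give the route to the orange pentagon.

turn right 125°, forward 3.7 m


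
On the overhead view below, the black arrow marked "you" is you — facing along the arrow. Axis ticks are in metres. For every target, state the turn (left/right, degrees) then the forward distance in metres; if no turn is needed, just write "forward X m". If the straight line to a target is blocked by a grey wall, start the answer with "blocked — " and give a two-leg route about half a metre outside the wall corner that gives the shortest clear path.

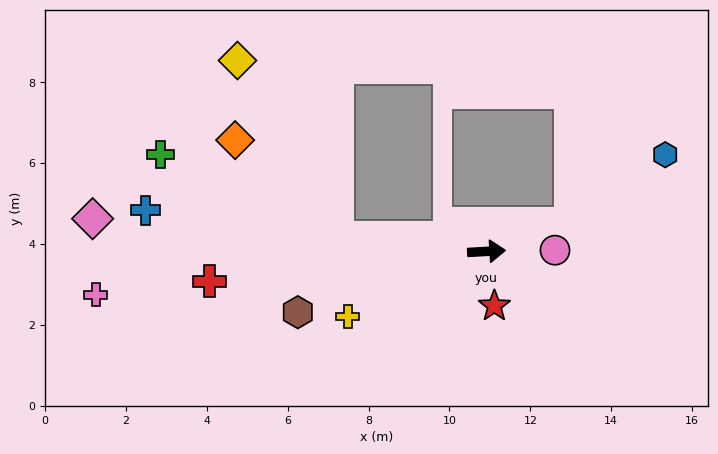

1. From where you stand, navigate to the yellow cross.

turn right 158°, forward 3.8 m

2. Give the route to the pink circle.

turn right 2°, forward 1.7 m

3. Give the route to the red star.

turn right 85°, forward 1.4 m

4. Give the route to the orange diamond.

blocked — turn left 172°, forward 3.7 m, then turn right 39°, forward 3.5 m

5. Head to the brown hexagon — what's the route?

turn right 165°, forward 4.9 m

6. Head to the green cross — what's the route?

blocked — turn left 172°, forward 3.7 m, then turn right 21°, forward 4.8 m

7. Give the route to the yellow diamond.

blocked — turn left 172°, forward 3.7 m, then turn right 56°, forward 5.0 m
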